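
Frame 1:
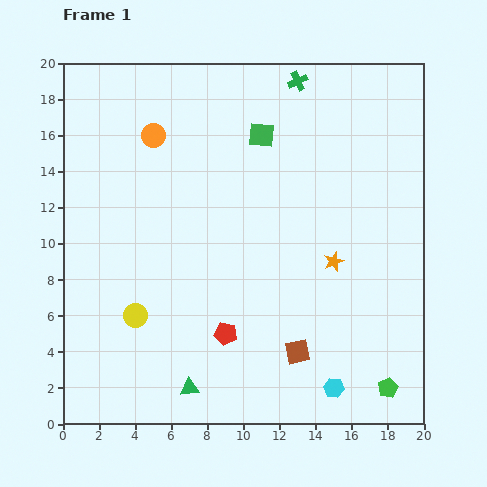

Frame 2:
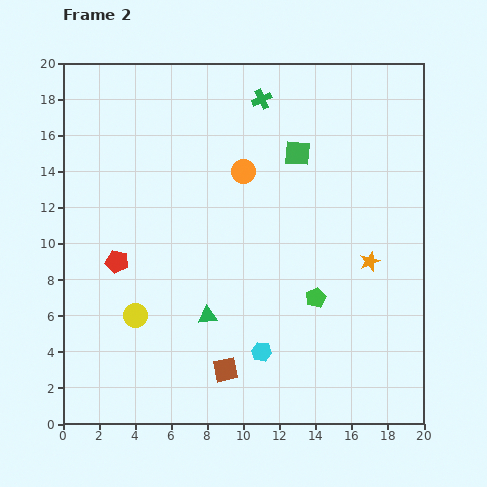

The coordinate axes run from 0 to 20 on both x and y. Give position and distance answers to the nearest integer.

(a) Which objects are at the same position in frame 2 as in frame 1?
the yellow circle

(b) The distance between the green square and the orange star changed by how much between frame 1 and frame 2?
-1

Distance in frame 1: 8. Distance in frame 2: 7.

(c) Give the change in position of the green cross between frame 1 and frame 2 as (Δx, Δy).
(-2, -1)

The green cross was at (13, 19) in frame 1 and (11, 18) in frame 2.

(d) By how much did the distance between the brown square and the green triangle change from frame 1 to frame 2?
-3

Distance in frame 1: 6. Distance in frame 2: 3.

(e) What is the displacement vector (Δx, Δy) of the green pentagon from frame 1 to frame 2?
(-4, 5)

The green pentagon was at (18, 2) in frame 1 and (14, 7) in frame 2.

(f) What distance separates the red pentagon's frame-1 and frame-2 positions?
7

The red pentagon moved from (9, 5) to (3, 9), a distance of √(6² + 4²) ≈ 7.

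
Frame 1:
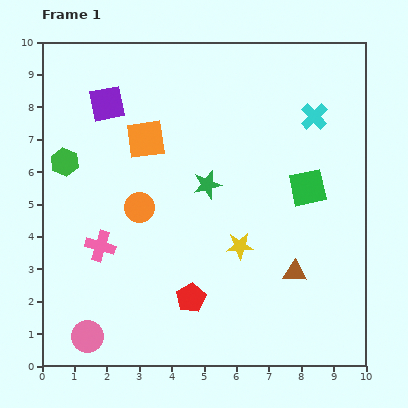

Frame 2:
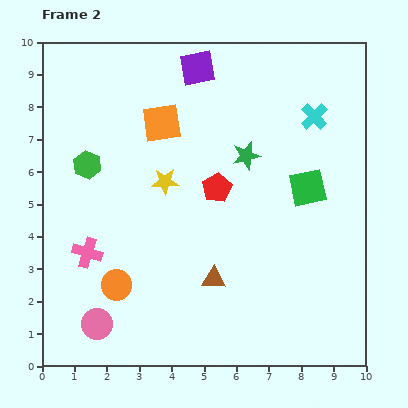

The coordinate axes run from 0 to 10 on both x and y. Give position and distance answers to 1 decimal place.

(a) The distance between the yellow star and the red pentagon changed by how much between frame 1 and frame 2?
-0.6

Distance in frame 1: 2.2. Distance in frame 2: 1.6.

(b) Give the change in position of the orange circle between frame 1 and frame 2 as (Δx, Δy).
(-0.7, -2.4)

The orange circle was at (3.0, 4.9) in frame 1 and (2.3, 2.5) in frame 2.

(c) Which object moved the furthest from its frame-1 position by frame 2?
the red pentagon

(moved 3.5; next 3.0)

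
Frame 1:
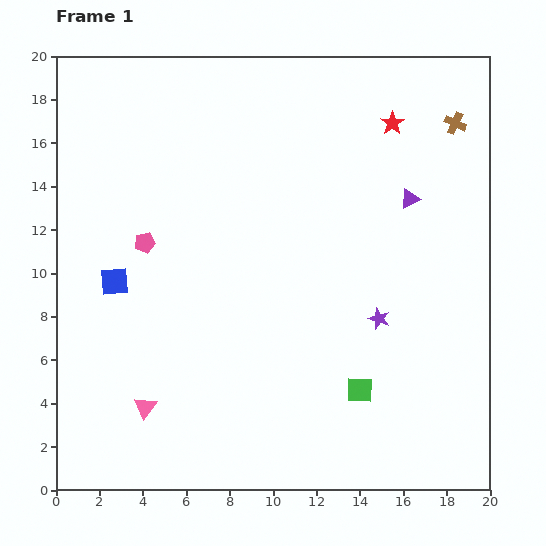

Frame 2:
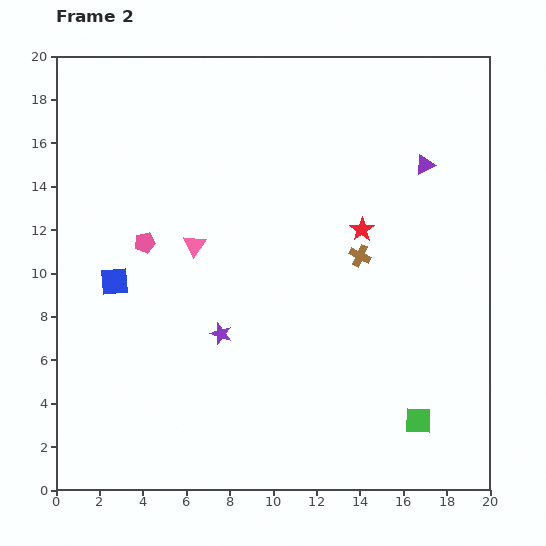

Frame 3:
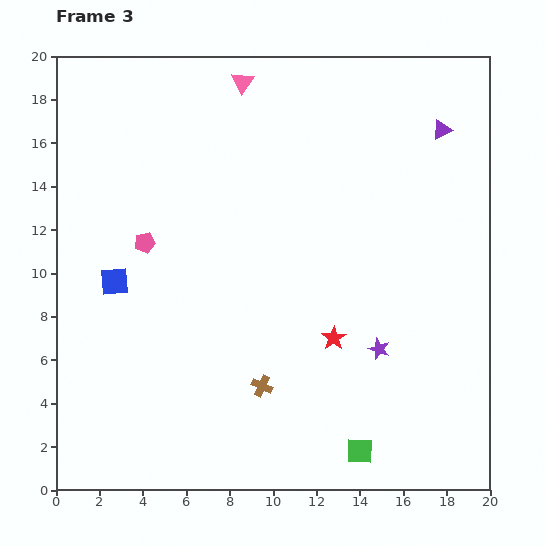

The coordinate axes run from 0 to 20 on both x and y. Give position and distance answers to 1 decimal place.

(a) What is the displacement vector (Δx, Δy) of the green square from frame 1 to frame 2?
(2.7, -1.4)

The green square was at (14.0, 4.6) in frame 1 and (16.7, 3.2) in frame 2.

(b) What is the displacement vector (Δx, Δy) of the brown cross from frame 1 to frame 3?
(-8.9, -12.1)

The brown cross was at (18.4, 16.9) in frame 1 and (9.5, 4.8) in frame 3.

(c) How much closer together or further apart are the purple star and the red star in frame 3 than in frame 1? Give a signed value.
-6.8

Distance in frame 1: 9.0. Distance in frame 3: 2.2.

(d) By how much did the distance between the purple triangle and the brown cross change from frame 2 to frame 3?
+9.2

Distance in frame 2: 5.2. Distance in frame 3: 14.4.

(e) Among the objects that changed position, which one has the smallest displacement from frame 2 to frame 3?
the purple triangle

(moved 1.8)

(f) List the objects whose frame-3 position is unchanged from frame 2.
the blue square, the pink pentagon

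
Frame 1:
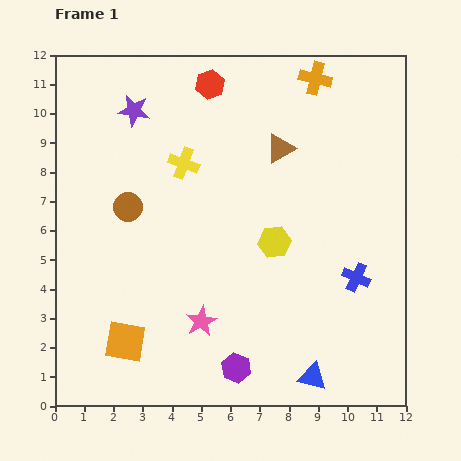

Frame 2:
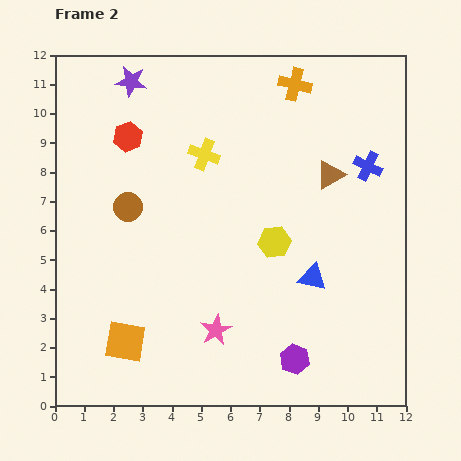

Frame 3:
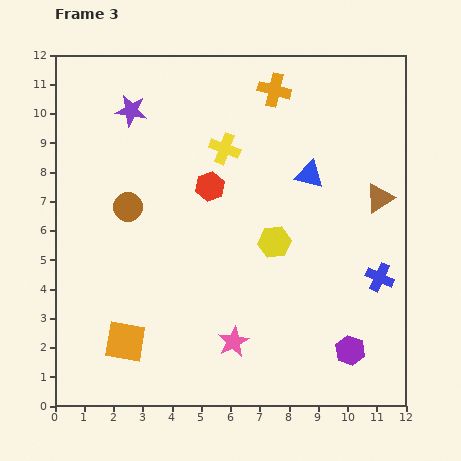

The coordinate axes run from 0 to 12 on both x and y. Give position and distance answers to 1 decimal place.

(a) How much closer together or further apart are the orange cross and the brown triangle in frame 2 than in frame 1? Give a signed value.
+0.6

Distance in frame 1: 2.7. Distance in frame 2: 3.3.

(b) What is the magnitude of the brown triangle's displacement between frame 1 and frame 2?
1.9

The brown triangle moved from (7.7, 8.8) to (9.4, 7.9), a distance of √(1.7² + 0.9²) ≈ 1.9.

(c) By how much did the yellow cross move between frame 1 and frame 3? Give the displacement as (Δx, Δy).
(1.4, 0.5)

The yellow cross was at (4.4, 8.3) in frame 1 and (5.8, 8.8) in frame 3.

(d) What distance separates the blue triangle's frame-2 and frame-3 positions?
3.5

The blue triangle moved from (8.8, 4.4) to (8.7, 7.9), a distance of √(0.1² + 3.5²) ≈ 3.5.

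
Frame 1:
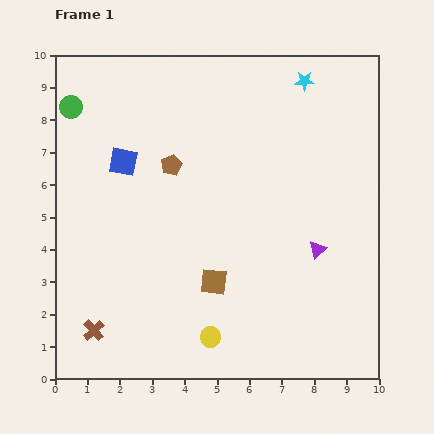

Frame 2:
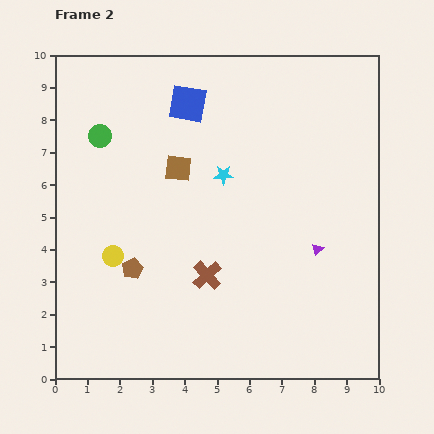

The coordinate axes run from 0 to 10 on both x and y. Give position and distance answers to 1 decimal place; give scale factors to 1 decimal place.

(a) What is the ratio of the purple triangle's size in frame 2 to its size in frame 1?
0.7×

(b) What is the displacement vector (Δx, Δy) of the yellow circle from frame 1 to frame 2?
(-3.0, 2.5)

The yellow circle was at (4.8, 1.3) in frame 1 and (1.8, 3.8) in frame 2.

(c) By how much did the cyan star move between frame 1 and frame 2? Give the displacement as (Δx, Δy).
(-2.5, -2.9)

The cyan star was at (7.7, 9.2) in frame 1 and (5.2, 6.3) in frame 2.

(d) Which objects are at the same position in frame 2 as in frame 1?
the purple triangle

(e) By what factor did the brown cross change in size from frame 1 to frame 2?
1.4×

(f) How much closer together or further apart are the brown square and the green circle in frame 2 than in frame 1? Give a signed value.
-4.4

Distance in frame 1: 7.0. Distance in frame 2: 2.6.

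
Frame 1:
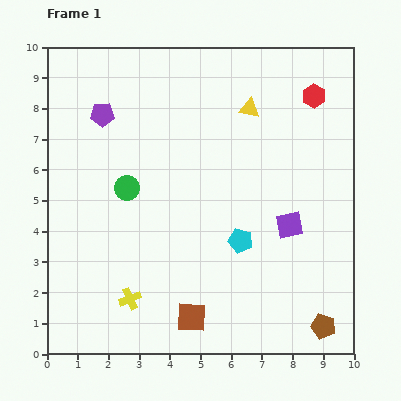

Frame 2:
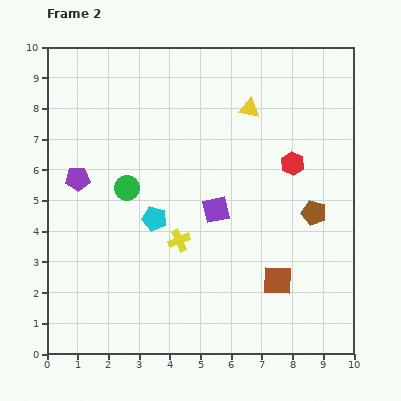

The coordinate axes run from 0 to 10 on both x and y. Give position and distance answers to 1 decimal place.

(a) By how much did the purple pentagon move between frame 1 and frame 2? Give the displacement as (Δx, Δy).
(-0.8, -2.1)

The purple pentagon was at (1.8, 7.8) in frame 1 and (1.0, 5.7) in frame 2.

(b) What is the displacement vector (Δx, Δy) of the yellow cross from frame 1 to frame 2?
(1.6, 1.9)

The yellow cross was at (2.7, 1.8) in frame 1 and (4.3, 3.7) in frame 2.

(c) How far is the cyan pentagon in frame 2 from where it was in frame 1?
2.9

The cyan pentagon moved from (6.3, 3.7) to (3.5, 4.4), a distance of √(2.8² + 0.7²) ≈ 2.9.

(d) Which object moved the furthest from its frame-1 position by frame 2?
the brown pentagon

(moved 3.7; next 3.0)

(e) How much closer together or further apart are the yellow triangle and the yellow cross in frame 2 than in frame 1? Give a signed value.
-2.4

Distance in frame 1: 7.3. Distance in frame 2: 4.9.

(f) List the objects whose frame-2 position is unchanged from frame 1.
the green circle, the yellow triangle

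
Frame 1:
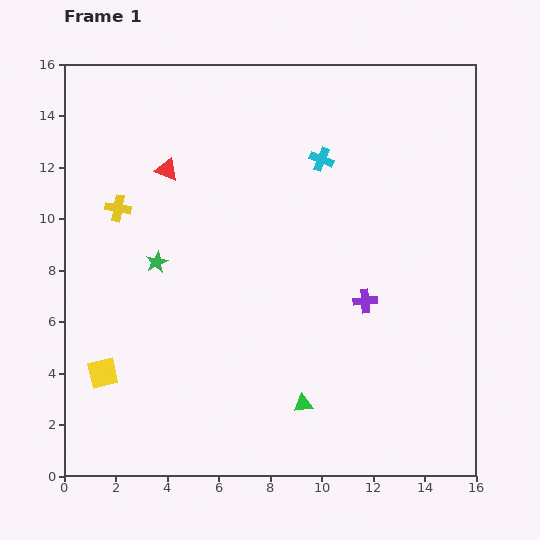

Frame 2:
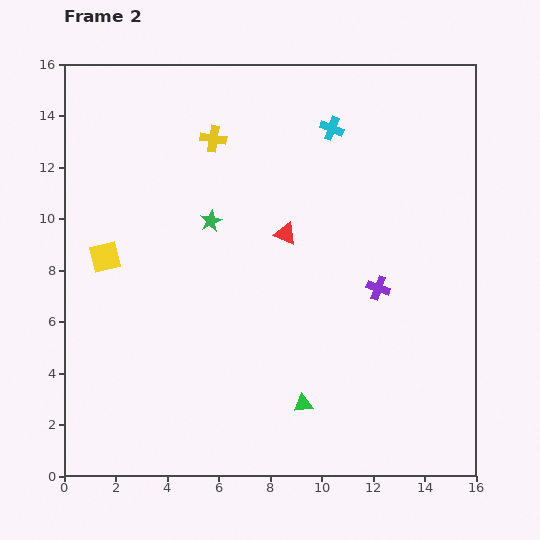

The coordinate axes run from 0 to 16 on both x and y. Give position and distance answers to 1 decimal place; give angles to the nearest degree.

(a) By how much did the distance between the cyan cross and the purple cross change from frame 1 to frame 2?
+0.7

Distance in frame 1: 5.8. Distance in frame 2: 6.5.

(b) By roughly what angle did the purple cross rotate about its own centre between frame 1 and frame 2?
25° clockwise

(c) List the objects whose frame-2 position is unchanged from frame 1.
the green triangle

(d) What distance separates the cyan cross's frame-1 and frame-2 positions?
1.3

The cyan cross moved from (10.0, 12.3) to (10.4, 13.5), a distance of √(0.4² + 1.2²) ≈ 1.3.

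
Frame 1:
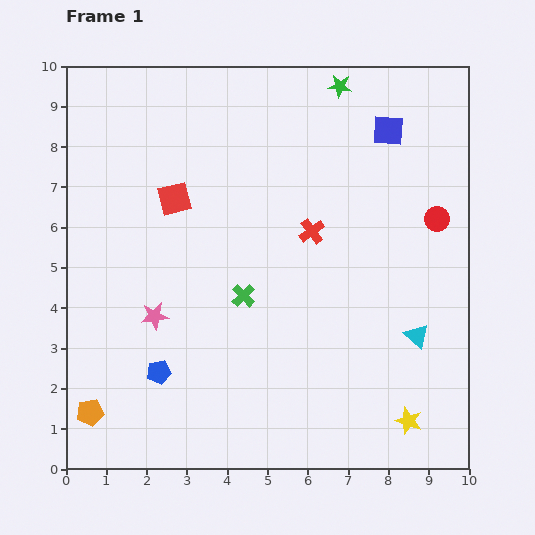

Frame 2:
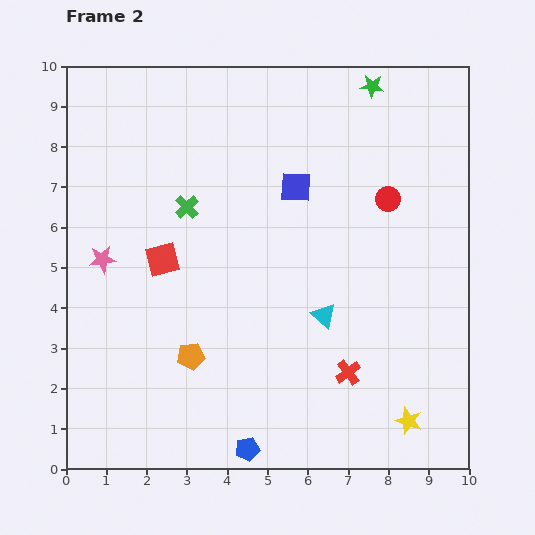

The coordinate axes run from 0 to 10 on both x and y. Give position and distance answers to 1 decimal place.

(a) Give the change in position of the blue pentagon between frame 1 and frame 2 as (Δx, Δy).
(2.2, -1.9)

The blue pentagon was at (2.3, 2.4) in frame 1 and (4.5, 0.5) in frame 2.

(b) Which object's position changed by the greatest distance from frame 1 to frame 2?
the red cross

(moved 3.6; next 2.9)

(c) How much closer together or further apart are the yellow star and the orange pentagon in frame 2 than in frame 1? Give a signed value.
-2.3

Distance in frame 1: 7.9. Distance in frame 2: 5.6.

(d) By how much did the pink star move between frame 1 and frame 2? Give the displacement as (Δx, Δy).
(-1.3, 1.4)

The pink star was at (2.2, 3.8) in frame 1 and (0.9, 5.2) in frame 2.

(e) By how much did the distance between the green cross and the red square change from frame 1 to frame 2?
-1.5

Distance in frame 1: 2.9. Distance in frame 2: 1.4.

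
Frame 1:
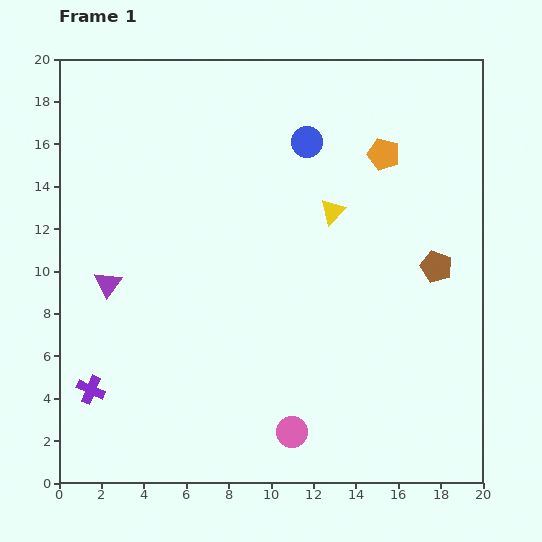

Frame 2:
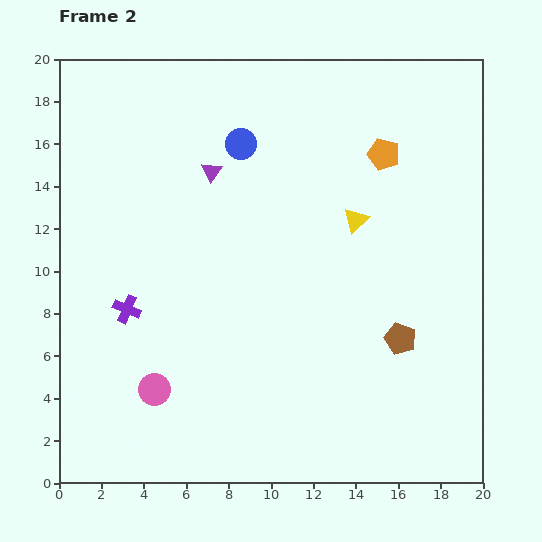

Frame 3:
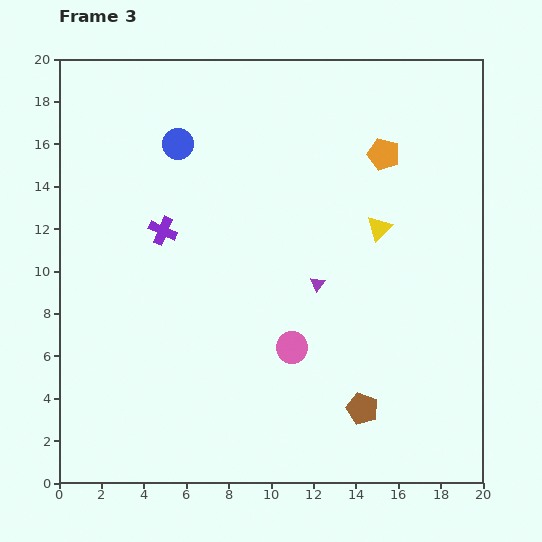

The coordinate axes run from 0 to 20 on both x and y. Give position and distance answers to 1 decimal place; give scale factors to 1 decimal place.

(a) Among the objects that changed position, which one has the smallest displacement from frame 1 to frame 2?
the yellow triangle

(moved 1.2)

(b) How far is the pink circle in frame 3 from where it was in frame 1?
4.0

The pink circle moved from (11.0, 2.4) to (11.0, 6.4), a distance of √(0.0² + 4.0²) ≈ 4.0.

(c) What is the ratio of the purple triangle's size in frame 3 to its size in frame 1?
0.6×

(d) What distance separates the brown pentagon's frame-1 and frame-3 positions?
7.6

The brown pentagon moved from (17.8, 10.2) to (14.3, 3.5), a distance of √(3.5² + 6.7²) ≈ 7.6.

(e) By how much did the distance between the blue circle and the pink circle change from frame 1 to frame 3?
-2.7

Distance in frame 1: 13.7. Distance in frame 3: 11.0.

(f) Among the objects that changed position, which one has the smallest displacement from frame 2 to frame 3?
the yellow triangle

(moved 1.2)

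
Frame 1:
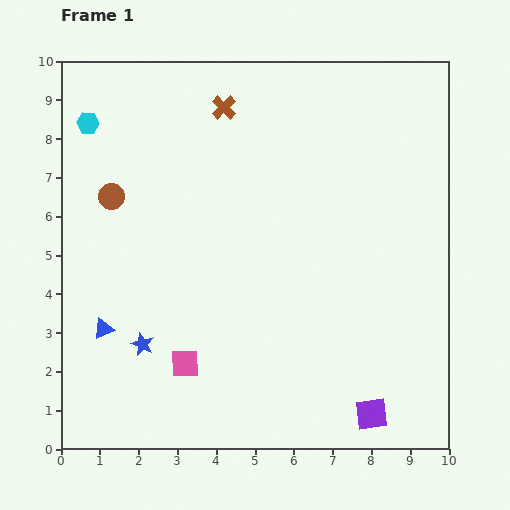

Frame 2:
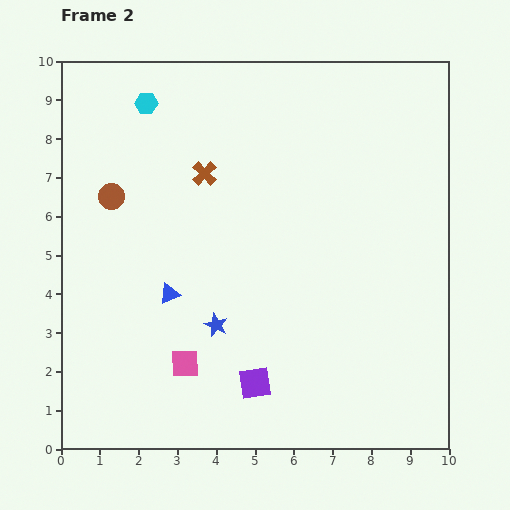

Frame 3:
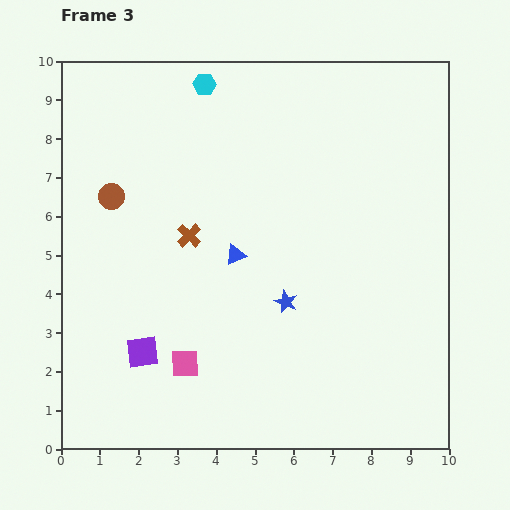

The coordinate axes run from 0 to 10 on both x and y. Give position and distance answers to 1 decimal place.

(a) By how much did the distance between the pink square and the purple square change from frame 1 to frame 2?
-3.1

Distance in frame 1: 5.0. Distance in frame 2: 1.9.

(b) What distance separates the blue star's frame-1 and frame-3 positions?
3.9

The blue star moved from (2.1, 2.7) to (5.8, 3.8), a distance of √(3.7² + 1.1²) ≈ 3.9.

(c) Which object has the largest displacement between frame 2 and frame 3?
the purple square

(moved 3.0; next 2.0)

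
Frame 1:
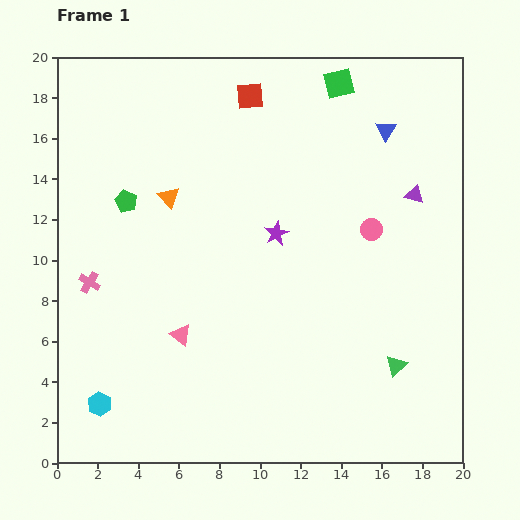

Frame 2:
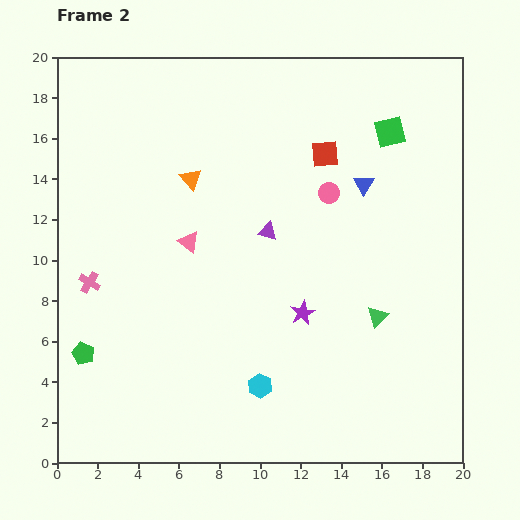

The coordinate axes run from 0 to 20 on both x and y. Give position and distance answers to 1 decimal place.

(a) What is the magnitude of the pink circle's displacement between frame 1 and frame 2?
2.8

The pink circle moved from (15.5, 11.5) to (13.4, 13.3), a distance of √(2.1² + 1.8²) ≈ 2.8.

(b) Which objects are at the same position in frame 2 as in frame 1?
the pink cross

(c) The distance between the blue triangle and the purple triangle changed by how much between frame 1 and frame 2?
+1.7

Distance in frame 1: 3.5. Distance in frame 2: 5.2.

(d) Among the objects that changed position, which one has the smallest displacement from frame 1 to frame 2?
the orange triangle

(moved 1.4)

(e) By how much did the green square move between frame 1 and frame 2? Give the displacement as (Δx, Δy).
(2.5, -2.4)

The green square was at (13.9, 18.7) in frame 1 and (16.4, 16.3) in frame 2.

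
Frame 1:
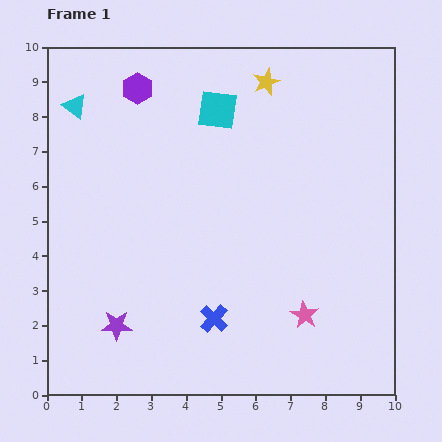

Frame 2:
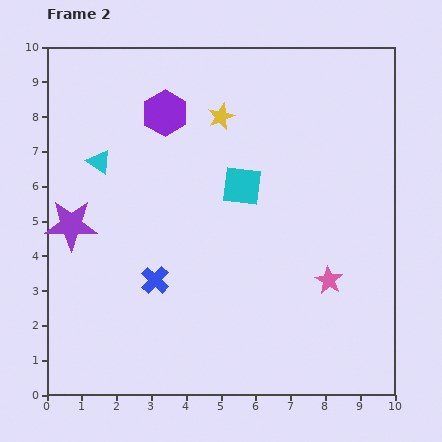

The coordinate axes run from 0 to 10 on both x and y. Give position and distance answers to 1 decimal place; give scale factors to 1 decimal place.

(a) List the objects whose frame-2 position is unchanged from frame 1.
none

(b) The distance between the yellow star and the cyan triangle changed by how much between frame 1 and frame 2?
-1.8

Distance in frame 1: 5.5. Distance in frame 2: 3.7.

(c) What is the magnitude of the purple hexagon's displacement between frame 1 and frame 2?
1.1

The purple hexagon moved from (2.6, 8.8) to (3.4, 8.1), a distance of √(0.8² + 0.7²) ≈ 1.1.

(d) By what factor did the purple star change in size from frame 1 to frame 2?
1.7×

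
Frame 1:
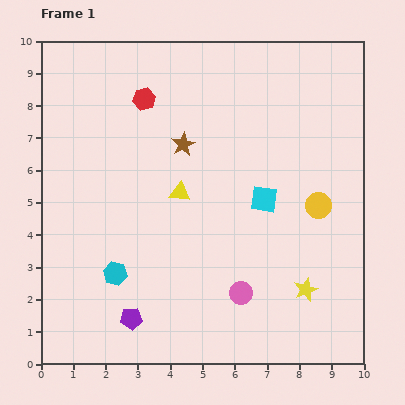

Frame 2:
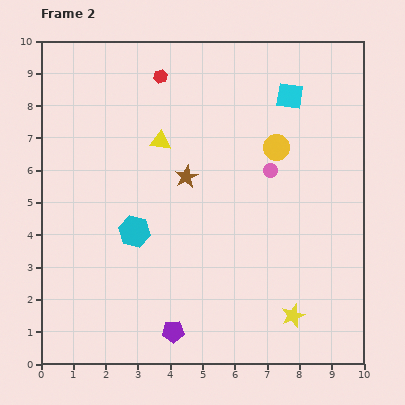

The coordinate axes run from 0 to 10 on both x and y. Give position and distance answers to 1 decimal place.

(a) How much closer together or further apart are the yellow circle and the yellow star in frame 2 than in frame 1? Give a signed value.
+2.6

Distance in frame 1: 2.6. Distance in frame 2: 5.2.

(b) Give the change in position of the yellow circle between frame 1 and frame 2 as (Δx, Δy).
(-1.3, 1.8)

The yellow circle was at (8.6, 4.9) in frame 1 and (7.3, 6.7) in frame 2.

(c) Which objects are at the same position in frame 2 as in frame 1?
none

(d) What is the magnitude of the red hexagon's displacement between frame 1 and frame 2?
0.9

The red hexagon moved from (3.2, 8.2) to (3.7, 8.9), a distance of √(0.5² + 0.7²) ≈ 0.9.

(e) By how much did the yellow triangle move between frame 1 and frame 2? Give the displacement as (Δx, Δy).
(-0.6, 1.6)

The yellow triangle was at (4.3, 5.3) in frame 1 and (3.7, 6.9) in frame 2.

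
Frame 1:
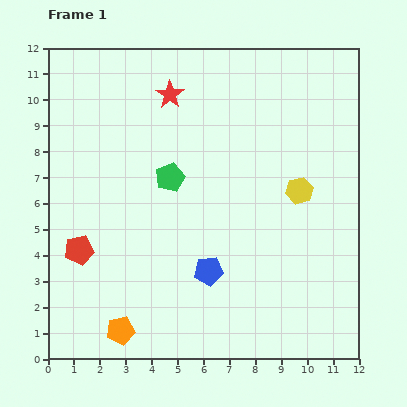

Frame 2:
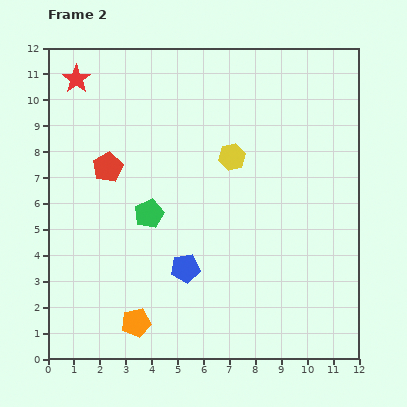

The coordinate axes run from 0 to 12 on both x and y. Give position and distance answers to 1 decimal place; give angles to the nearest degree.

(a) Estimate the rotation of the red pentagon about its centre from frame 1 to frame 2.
18° counter-clockwise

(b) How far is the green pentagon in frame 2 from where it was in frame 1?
1.6

The green pentagon moved from (4.7, 7.0) to (3.9, 5.6), a distance of √(0.8² + 1.4²) ≈ 1.6.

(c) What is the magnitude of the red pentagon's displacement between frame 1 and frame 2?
3.4

The red pentagon moved from (1.2, 4.2) to (2.3, 7.4), a distance of √(1.1² + 3.2²) ≈ 3.4.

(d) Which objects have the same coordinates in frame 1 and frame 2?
none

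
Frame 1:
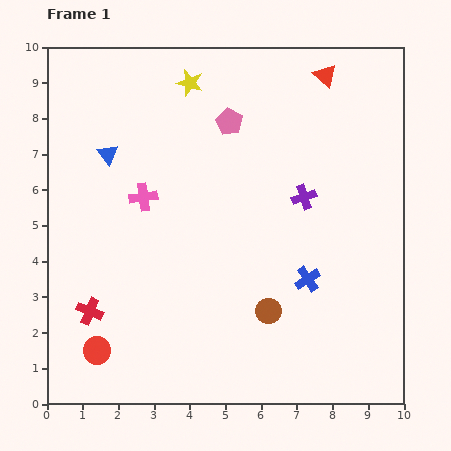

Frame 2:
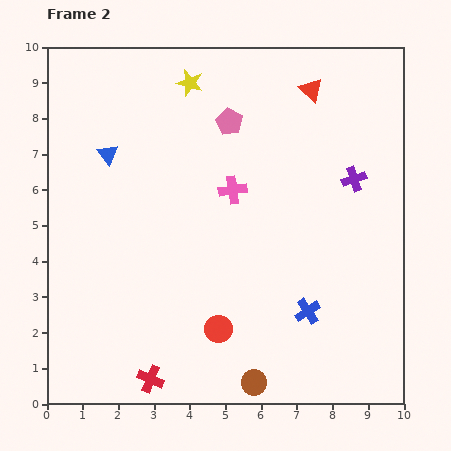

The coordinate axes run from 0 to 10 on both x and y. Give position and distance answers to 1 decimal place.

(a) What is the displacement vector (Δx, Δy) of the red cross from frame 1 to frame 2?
(1.7, -1.9)

The red cross was at (1.2, 2.6) in frame 1 and (2.9, 0.7) in frame 2.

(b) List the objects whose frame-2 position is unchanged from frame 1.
the blue triangle, the yellow star, the pink pentagon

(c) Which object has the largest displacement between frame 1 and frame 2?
the red circle

(moved 3.5; next 2.5)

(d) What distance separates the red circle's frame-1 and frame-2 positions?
3.5

The red circle moved from (1.4, 1.5) to (4.8, 2.1), a distance of √(3.4² + 0.6²) ≈ 3.5.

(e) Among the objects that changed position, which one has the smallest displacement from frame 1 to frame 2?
the red triangle

(moved 0.6)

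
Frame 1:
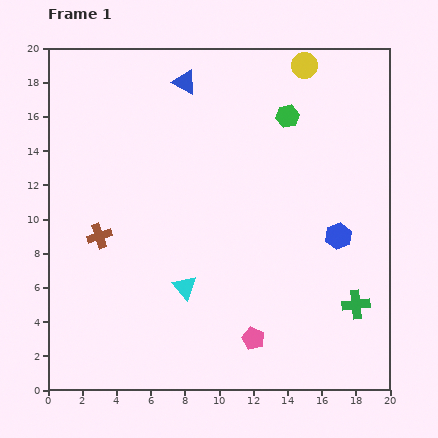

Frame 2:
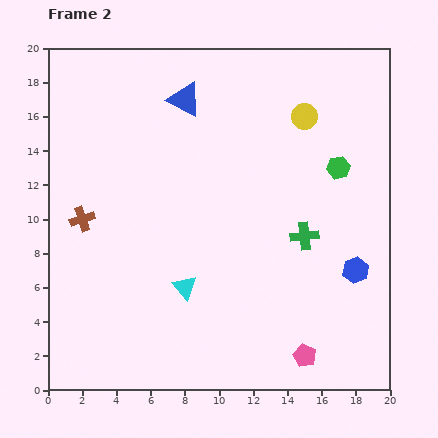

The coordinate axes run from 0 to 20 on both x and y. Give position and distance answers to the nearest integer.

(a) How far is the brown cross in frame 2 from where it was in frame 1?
1

The brown cross moved from (3, 9) to (2, 10), a distance of √(1² + 1²) ≈ 1.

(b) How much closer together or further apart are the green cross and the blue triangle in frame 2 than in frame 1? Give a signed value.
-5

Distance in frame 1: 16. Distance in frame 2: 11.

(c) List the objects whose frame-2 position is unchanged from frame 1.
the cyan triangle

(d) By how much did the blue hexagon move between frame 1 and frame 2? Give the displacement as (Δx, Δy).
(1, -2)

The blue hexagon was at (17, 9) in frame 1 and (18, 7) in frame 2.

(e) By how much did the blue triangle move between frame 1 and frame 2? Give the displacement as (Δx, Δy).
(0, -1)

The blue triangle was at (8, 18) in frame 1 and (8, 17) in frame 2.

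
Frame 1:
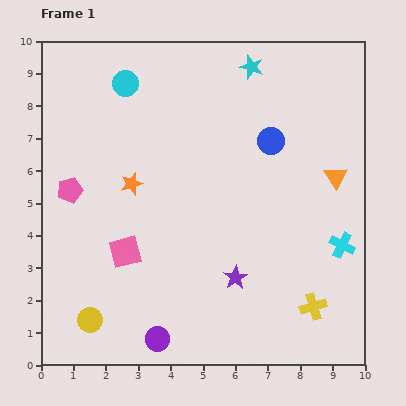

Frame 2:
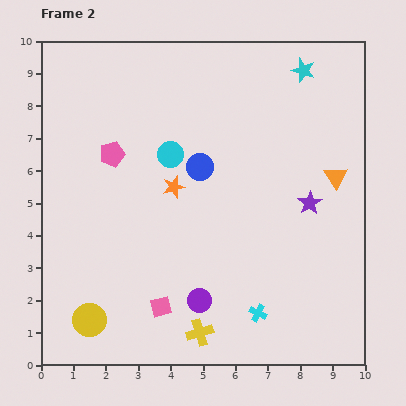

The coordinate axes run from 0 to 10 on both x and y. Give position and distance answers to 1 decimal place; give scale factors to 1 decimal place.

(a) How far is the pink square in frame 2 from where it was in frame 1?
2.0

The pink square moved from (2.6, 3.5) to (3.7, 1.8), a distance of √(1.1² + 1.7²) ≈ 2.0.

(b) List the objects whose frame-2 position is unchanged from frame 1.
the yellow circle, the orange triangle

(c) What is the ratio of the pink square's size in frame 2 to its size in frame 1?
0.7×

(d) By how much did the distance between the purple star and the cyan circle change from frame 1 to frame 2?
-2.3

Distance in frame 1: 6.9. Distance in frame 2: 4.6.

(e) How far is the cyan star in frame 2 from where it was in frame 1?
1.6

The cyan star moved from (6.5, 9.2) to (8.1, 9.1), a distance of √(1.6² + 0.1²) ≈ 1.6.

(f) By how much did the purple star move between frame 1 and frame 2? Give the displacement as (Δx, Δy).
(2.3, 2.3)

The purple star was at (6.0, 2.7) in frame 1 and (8.3, 5.0) in frame 2.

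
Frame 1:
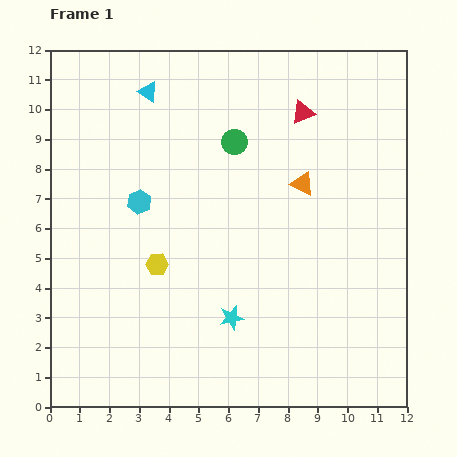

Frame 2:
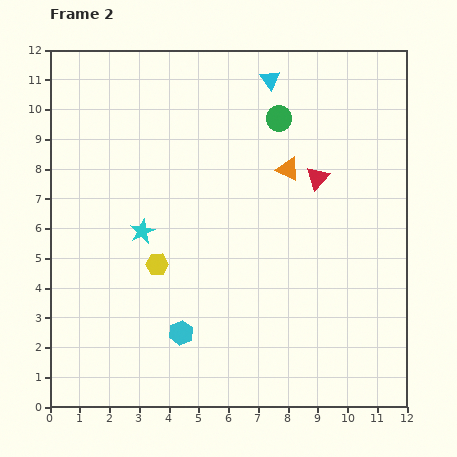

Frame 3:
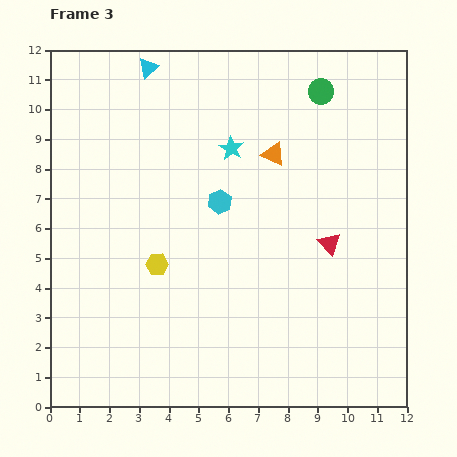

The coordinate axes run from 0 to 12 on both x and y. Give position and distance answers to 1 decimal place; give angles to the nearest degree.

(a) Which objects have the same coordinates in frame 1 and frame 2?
the yellow hexagon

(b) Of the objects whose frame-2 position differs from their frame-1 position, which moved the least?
the orange triangle

(moved 0.7)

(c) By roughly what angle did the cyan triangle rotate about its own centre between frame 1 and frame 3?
47° clockwise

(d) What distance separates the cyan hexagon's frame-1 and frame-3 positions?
2.7

The cyan hexagon moved from (3.0, 6.9) to (5.7, 6.9), a distance of √(2.7² + 0.0²) ≈ 2.7.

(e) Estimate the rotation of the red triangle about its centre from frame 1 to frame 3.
51° counter-clockwise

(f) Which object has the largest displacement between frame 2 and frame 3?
the cyan hexagon

(moved 4.6; next 4.1)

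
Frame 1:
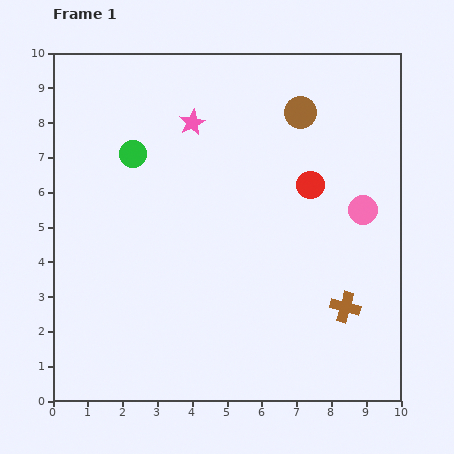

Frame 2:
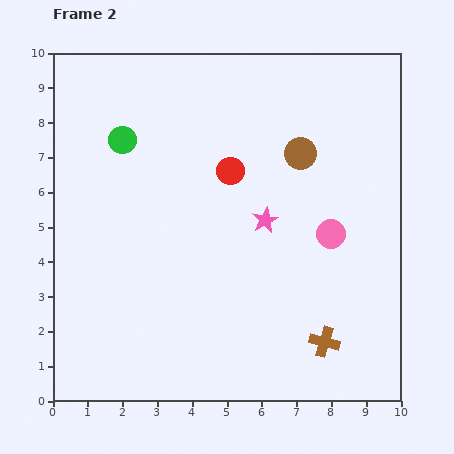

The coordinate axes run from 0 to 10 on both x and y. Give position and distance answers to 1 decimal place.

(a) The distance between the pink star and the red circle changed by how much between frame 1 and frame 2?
-2.1

Distance in frame 1: 3.8. Distance in frame 2: 1.7.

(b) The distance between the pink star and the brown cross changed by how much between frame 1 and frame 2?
-3.0

Distance in frame 1: 6.9. Distance in frame 2: 3.9.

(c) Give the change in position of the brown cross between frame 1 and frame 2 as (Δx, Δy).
(-0.6, -1.0)

The brown cross was at (8.4, 2.7) in frame 1 and (7.8, 1.7) in frame 2.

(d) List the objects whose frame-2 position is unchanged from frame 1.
none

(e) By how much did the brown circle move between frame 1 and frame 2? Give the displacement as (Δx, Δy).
(0.0, -1.2)

The brown circle was at (7.1, 8.3) in frame 1 and (7.1, 7.1) in frame 2.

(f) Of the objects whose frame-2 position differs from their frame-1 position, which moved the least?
the green circle

(moved 0.5)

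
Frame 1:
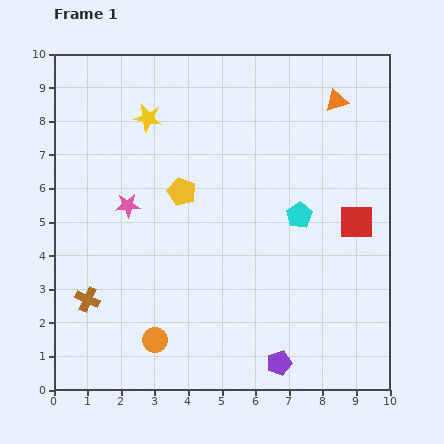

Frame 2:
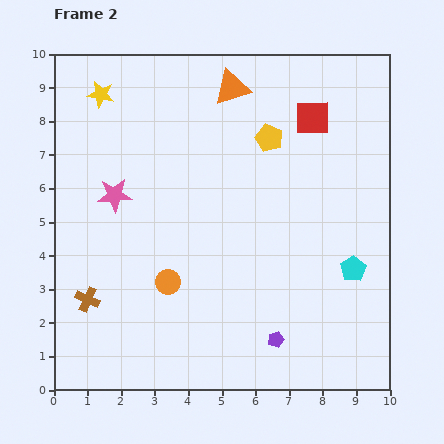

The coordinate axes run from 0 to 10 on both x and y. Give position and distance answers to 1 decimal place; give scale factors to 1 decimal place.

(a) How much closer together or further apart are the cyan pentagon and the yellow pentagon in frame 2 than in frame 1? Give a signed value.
+1.0

Distance in frame 1: 3.6. Distance in frame 2: 4.6.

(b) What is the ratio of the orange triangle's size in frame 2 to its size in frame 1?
1.6×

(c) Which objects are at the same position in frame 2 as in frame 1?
the brown cross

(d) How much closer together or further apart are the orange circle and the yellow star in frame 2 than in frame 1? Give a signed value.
-0.7

Distance in frame 1: 6.6. Distance in frame 2: 5.9.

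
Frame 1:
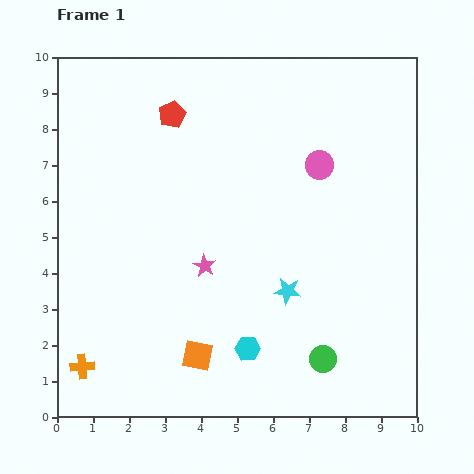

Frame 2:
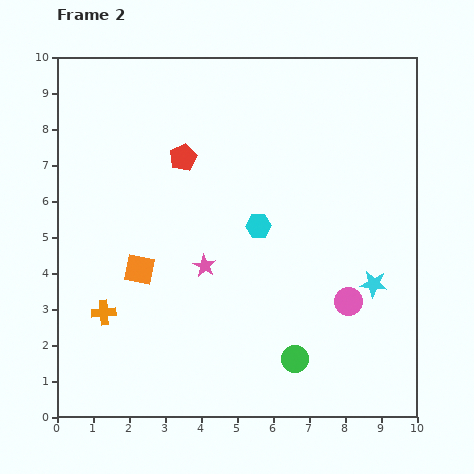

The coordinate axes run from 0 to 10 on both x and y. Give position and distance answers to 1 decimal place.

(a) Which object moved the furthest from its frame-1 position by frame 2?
the pink circle

(moved 3.9; next 3.4)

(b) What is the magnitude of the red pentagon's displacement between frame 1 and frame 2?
1.2

The red pentagon moved from (3.2, 8.4) to (3.5, 7.2), a distance of √(0.3² + 1.2²) ≈ 1.2.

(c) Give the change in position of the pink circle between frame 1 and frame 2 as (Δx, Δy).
(0.8, -3.8)

The pink circle was at (7.3, 7.0) in frame 1 and (8.1, 3.2) in frame 2.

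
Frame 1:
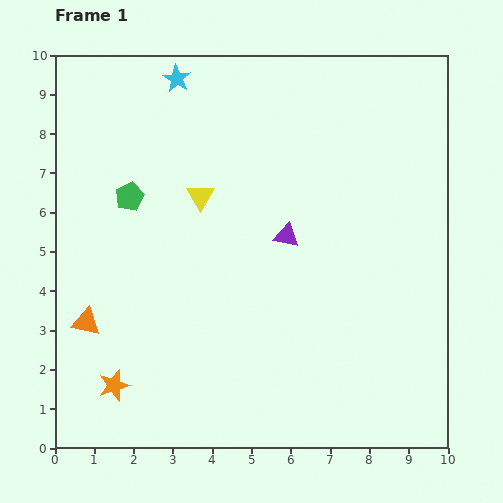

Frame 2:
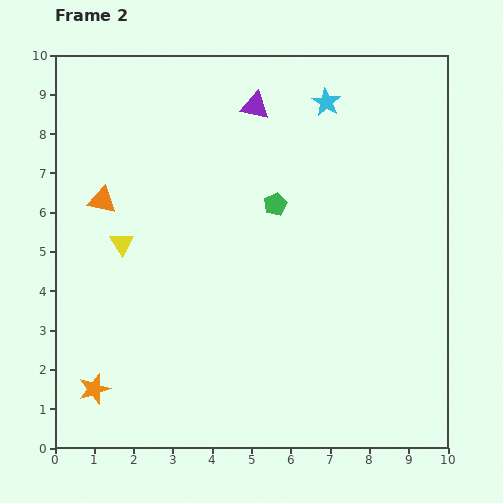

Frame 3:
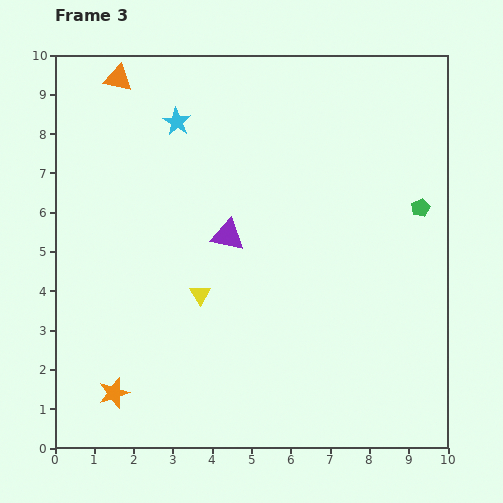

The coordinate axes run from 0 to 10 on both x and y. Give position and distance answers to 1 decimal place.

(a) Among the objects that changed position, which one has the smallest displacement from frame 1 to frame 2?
the orange star

(moved 0.5)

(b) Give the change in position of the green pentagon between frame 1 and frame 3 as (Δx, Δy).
(7.4, -0.3)

The green pentagon was at (1.9, 6.4) in frame 1 and (9.3, 6.1) in frame 3.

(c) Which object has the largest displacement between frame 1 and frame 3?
the green pentagon

(moved 7.4; next 6.3)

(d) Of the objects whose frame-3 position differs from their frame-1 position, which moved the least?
the orange star

(moved 0.2)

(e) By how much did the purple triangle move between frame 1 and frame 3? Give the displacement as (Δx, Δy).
(-1.5, 0.0)

The purple triangle was at (5.9, 5.4) in frame 1 and (4.4, 5.4) in frame 3.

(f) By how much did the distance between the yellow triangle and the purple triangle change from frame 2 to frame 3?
-3.2

Distance in frame 2: 4.9. Distance in frame 3: 1.7.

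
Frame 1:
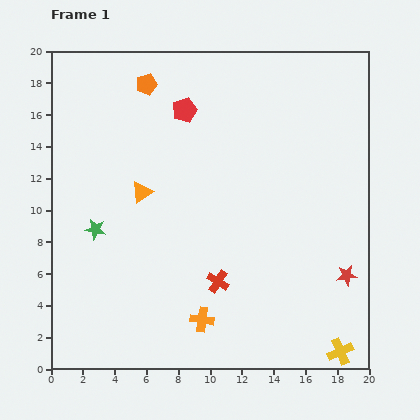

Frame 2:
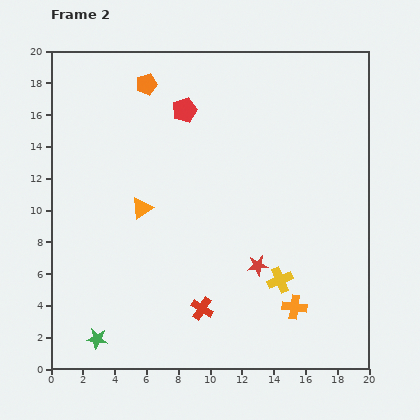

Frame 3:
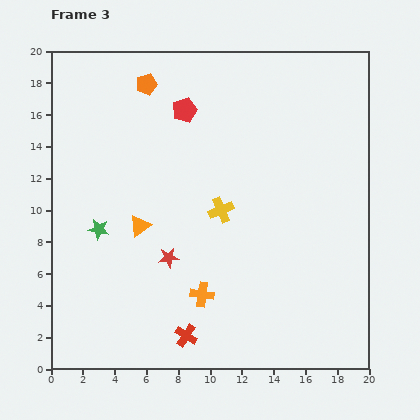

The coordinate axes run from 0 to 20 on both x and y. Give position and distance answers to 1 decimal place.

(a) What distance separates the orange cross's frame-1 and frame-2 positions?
5.9

The orange cross moved from (9.5, 3.1) to (15.3, 3.9), a distance of √(5.8² + 0.8²) ≈ 5.9.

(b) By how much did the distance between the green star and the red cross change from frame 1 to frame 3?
+0.3

Distance in frame 1: 8.4. Distance in frame 3: 8.7.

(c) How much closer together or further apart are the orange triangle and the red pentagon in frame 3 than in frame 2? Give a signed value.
+1.0

Distance in frame 2: 6.8. Distance in frame 3: 7.8.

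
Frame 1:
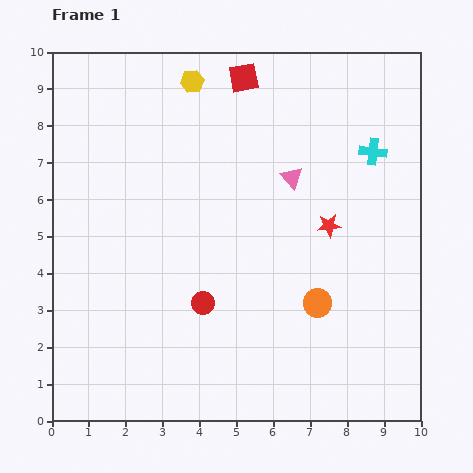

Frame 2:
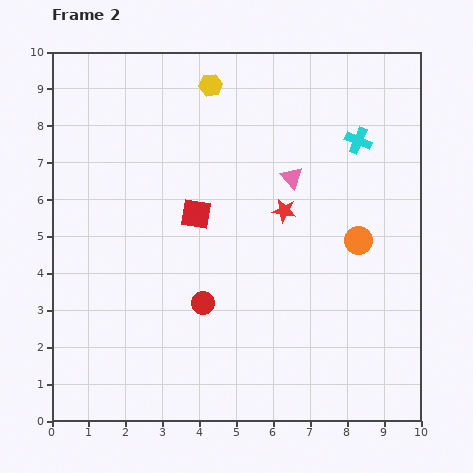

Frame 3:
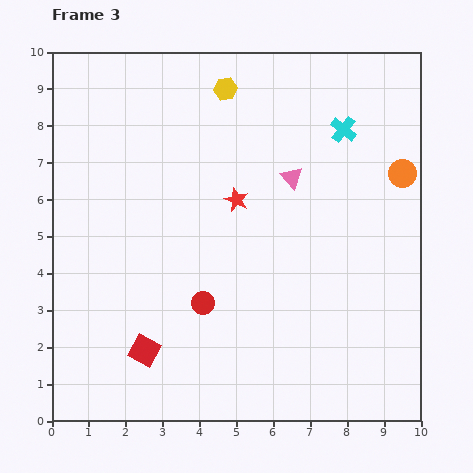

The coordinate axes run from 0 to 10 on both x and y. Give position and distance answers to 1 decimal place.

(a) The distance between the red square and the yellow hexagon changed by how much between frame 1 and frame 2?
+2.1

Distance in frame 1: 1.4. Distance in frame 2: 3.5.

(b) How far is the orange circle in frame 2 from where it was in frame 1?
2.0

The orange circle moved from (7.2, 3.2) to (8.3, 4.9), a distance of √(1.1² + 1.7²) ≈ 2.0.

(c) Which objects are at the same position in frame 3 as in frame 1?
the pink triangle, the red circle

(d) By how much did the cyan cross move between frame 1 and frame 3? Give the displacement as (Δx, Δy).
(-0.8, 0.6)

The cyan cross was at (8.7, 7.3) in frame 1 and (7.9, 7.9) in frame 3.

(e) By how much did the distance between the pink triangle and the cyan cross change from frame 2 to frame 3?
-0.2

Distance in frame 2: 2.1. Distance in frame 3: 1.9.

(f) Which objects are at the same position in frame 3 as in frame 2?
the pink triangle, the red circle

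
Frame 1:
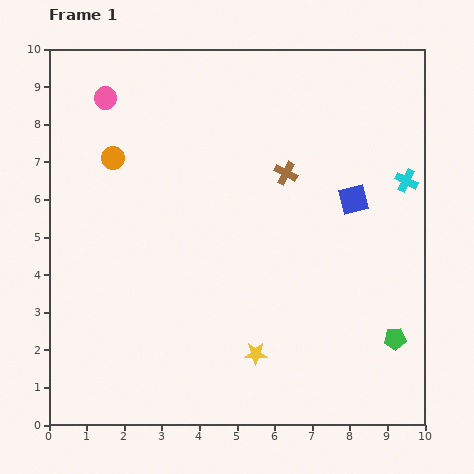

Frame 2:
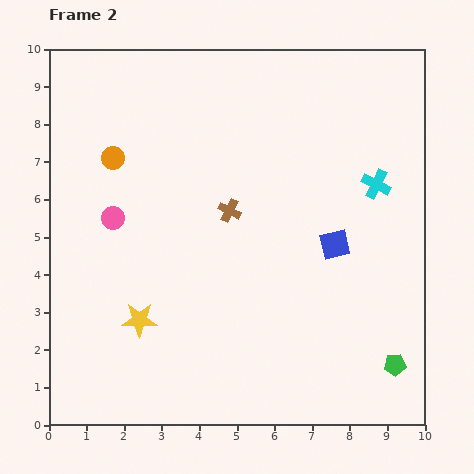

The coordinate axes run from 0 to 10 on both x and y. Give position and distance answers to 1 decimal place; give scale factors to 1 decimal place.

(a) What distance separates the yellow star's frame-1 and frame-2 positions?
3.2

The yellow star moved from (5.5, 1.9) to (2.4, 2.8), a distance of √(3.1² + 0.9²) ≈ 3.2.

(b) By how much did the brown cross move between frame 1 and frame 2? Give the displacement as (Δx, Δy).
(-1.5, -1.0)

The brown cross was at (6.3, 6.7) in frame 1 and (4.8, 5.7) in frame 2.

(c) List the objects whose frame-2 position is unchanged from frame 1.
the orange circle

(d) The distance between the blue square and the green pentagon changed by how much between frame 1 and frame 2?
-0.3

Distance in frame 1: 3.9. Distance in frame 2: 3.6.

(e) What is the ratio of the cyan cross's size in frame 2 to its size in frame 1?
1.3×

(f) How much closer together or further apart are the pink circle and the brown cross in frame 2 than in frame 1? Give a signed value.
-2.1

Distance in frame 1: 5.2. Distance in frame 2: 3.1.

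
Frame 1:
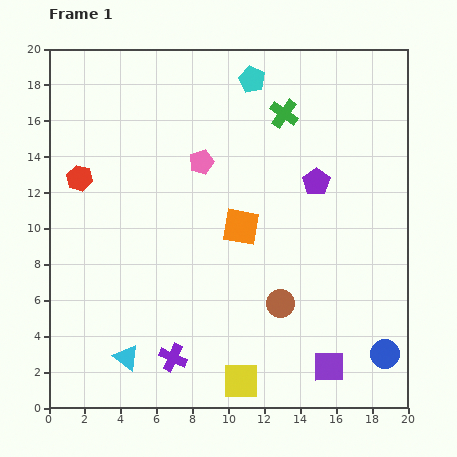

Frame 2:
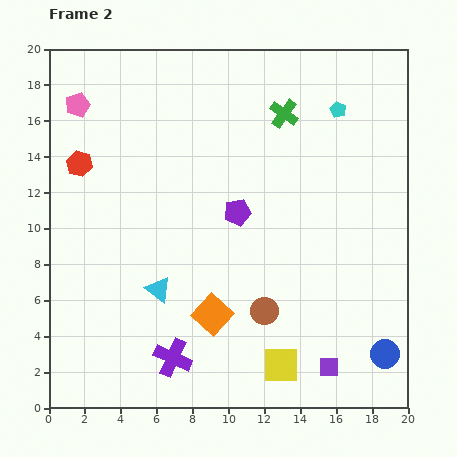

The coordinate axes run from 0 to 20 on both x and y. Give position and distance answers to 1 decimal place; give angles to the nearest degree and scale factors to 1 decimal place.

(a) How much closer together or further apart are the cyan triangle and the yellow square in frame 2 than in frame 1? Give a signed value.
+1.5

Distance in frame 1: 6.5. Distance in frame 2: 8.0.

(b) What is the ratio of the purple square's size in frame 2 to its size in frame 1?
0.6×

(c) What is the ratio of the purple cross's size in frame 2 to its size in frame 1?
1.4×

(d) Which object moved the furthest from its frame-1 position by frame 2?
the pink pentagon

(moved 7.6; next 5.2)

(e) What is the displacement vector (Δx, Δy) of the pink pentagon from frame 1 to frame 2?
(-6.9, 3.2)

The pink pentagon was at (8.5, 13.7) in frame 1 and (1.6, 16.9) in frame 2.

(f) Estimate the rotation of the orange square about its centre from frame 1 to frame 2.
32° clockwise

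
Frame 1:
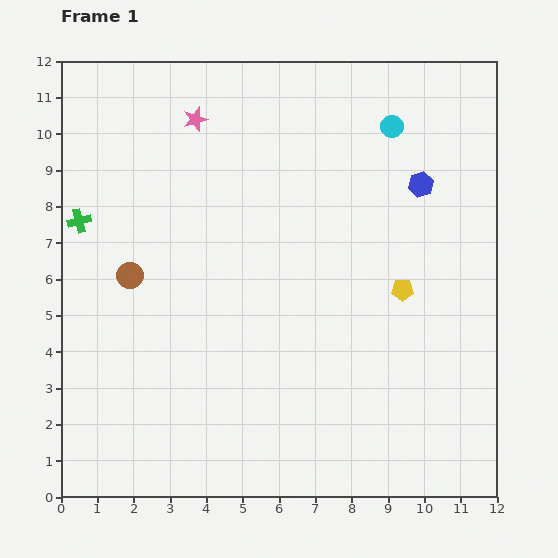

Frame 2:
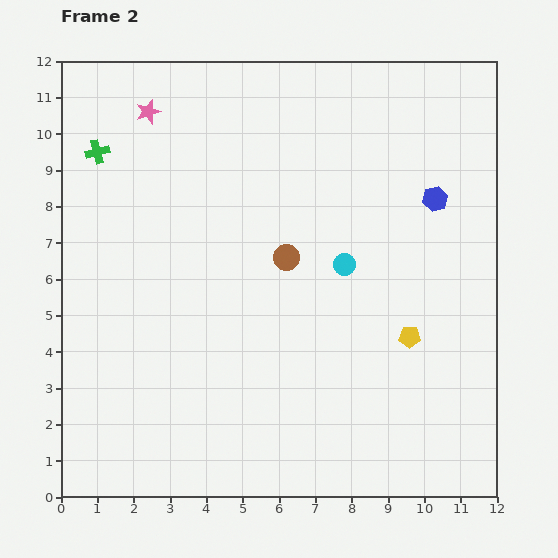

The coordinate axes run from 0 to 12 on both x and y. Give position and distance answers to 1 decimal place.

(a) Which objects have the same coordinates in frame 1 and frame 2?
none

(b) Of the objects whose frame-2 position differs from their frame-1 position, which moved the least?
the blue hexagon

(moved 0.6)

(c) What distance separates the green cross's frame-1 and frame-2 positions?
2.0

The green cross moved from (0.5, 7.6) to (1.0, 9.5), a distance of √(0.5² + 1.9²) ≈ 2.0.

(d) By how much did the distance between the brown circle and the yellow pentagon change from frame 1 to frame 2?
-3.5

Distance in frame 1: 7.5. Distance in frame 2: 4.0.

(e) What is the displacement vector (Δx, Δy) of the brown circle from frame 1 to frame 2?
(4.3, 0.5)

The brown circle was at (1.9, 6.1) in frame 1 and (6.2, 6.6) in frame 2.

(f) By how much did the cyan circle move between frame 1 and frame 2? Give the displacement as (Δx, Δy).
(-1.3, -3.8)

The cyan circle was at (9.1, 10.2) in frame 1 and (7.8, 6.4) in frame 2.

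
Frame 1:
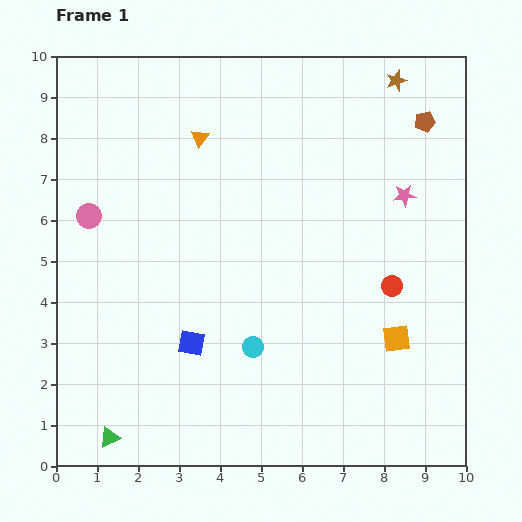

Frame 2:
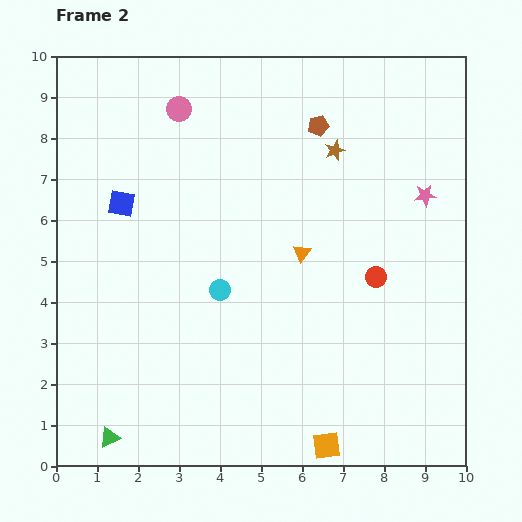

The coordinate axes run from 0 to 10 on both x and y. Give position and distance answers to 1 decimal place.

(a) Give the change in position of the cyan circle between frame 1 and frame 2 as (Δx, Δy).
(-0.8, 1.4)

The cyan circle was at (4.8, 2.9) in frame 1 and (4.0, 4.3) in frame 2.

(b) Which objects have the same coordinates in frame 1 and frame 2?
the green triangle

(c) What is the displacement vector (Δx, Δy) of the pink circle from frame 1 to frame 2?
(2.2, 2.6)

The pink circle was at (0.8, 6.1) in frame 1 and (3.0, 8.7) in frame 2.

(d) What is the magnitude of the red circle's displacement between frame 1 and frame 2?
0.4

The red circle moved from (8.2, 4.4) to (7.8, 4.6), a distance of √(0.4² + 0.2²) ≈ 0.4.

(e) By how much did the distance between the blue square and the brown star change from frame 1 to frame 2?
-2.7

Distance in frame 1: 8.1. Distance in frame 2: 5.4.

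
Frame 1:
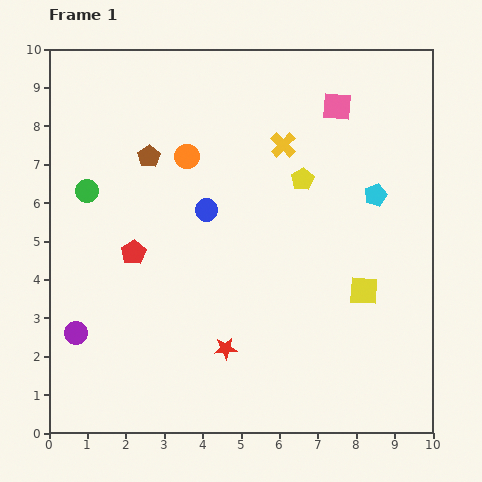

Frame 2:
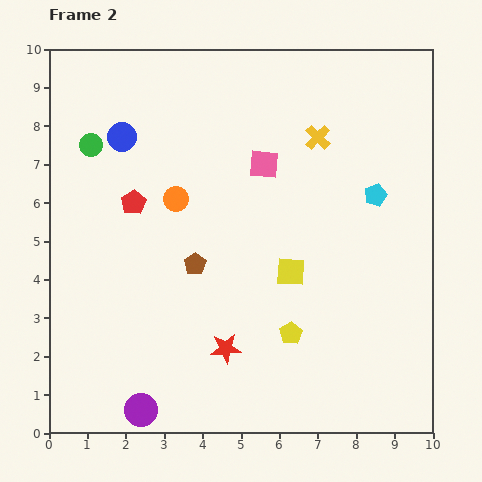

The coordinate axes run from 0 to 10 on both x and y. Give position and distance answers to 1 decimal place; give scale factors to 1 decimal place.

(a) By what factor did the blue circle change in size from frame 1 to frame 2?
1.3×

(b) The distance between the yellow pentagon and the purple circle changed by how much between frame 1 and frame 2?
-2.7

Distance in frame 1: 7.1. Distance in frame 2: 4.4.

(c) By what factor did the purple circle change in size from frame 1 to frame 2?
1.4×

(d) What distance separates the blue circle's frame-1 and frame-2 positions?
2.9

The blue circle moved from (4.1, 5.8) to (1.9, 7.7), a distance of √(2.2² + 1.9²) ≈ 2.9.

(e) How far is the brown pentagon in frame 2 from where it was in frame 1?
3.0

The brown pentagon moved from (2.6, 7.2) to (3.8, 4.4), a distance of √(1.2² + 2.8²) ≈ 3.0.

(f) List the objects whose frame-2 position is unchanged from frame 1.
the cyan pentagon, the red star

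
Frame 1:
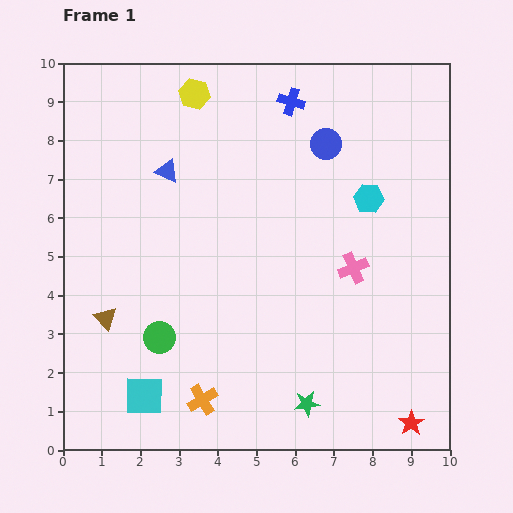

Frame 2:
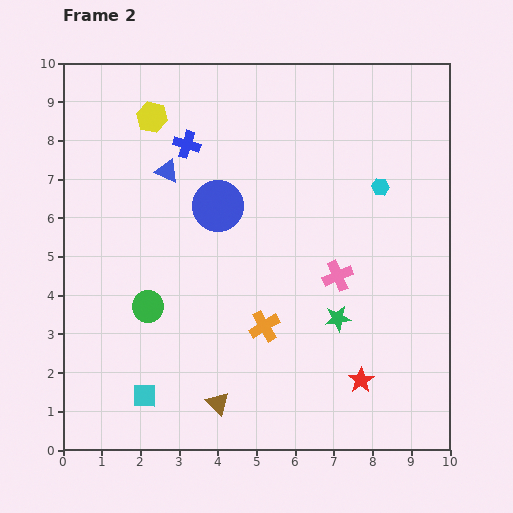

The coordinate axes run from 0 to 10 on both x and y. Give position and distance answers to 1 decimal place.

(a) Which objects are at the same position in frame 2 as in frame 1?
the cyan square, the blue triangle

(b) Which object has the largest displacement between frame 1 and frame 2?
the brown triangle

(moved 3.6; next 3.2)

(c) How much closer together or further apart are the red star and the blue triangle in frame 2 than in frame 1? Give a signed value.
-1.7

Distance in frame 1: 9.1. Distance in frame 2: 7.4.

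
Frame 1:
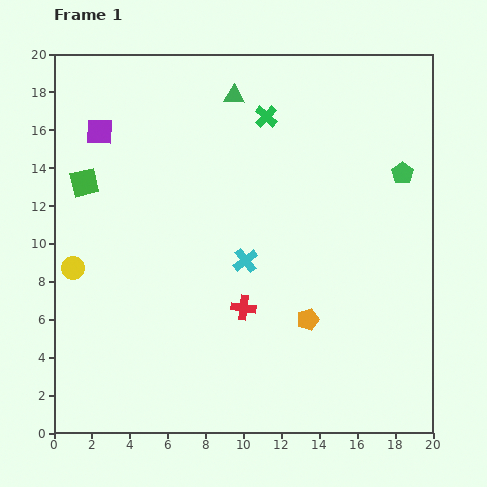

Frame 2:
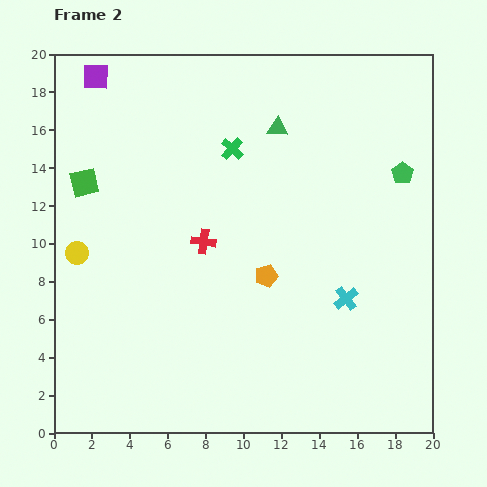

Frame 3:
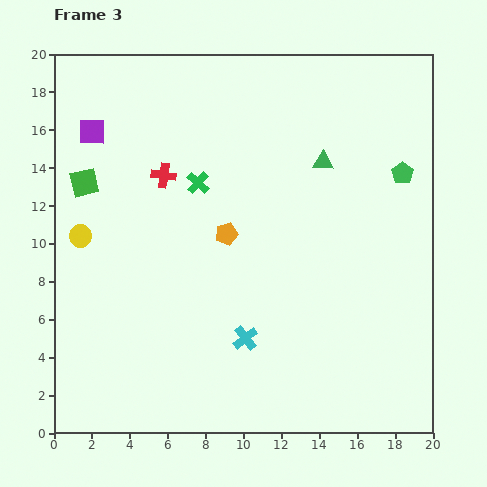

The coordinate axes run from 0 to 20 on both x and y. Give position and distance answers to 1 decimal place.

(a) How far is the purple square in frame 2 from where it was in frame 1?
2.9

The purple square moved from (2.4, 15.9) to (2.2, 18.8), a distance of √(0.2² + 2.9²) ≈ 2.9.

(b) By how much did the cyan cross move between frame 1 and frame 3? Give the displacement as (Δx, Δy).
(0.0, -4.1)

The cyan cross was at (10.1, 9.1) in frame 1 and (10.1, 5.0) in frame 3.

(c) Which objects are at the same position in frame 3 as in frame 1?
the green square, the green pentagon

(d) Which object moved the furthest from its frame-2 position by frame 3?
the cyan cross

(moved 5.7; next 4.1)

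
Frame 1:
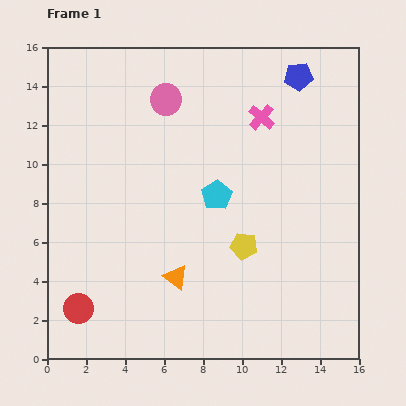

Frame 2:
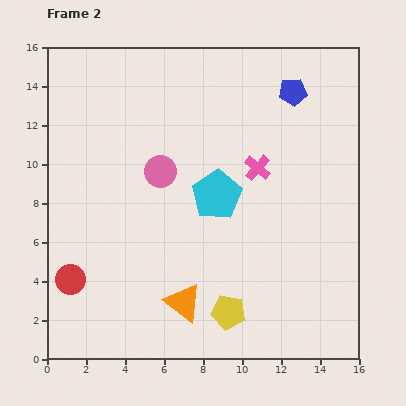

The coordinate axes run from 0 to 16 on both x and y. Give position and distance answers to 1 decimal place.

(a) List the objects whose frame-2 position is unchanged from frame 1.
the cyan pentagon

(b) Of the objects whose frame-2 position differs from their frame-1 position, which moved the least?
the blue pentagon

(moved 0.9)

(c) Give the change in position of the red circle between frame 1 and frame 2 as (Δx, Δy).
(-0.4, 1.5)

The red circle was at (1.6, 2.6) in frame 1 and (1.2, 4.1) in frame 2.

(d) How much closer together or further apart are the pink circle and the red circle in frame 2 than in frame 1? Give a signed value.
-4.4

Distance in frame 1: 11.6. Distance in frame 2: 7.2.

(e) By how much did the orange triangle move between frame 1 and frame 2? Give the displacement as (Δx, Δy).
(0.4, -1.3)

The orange triangle was at (6.6, 4.2) in frame 1 and (7.0, 2.9) in frame 2.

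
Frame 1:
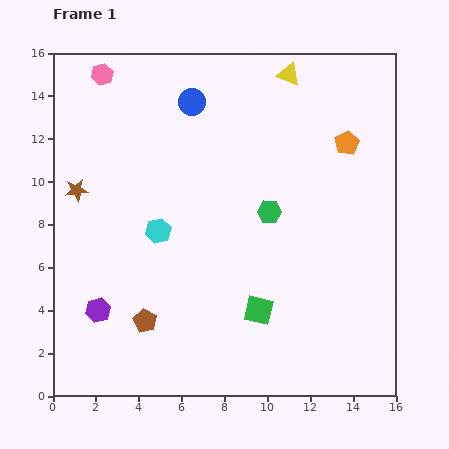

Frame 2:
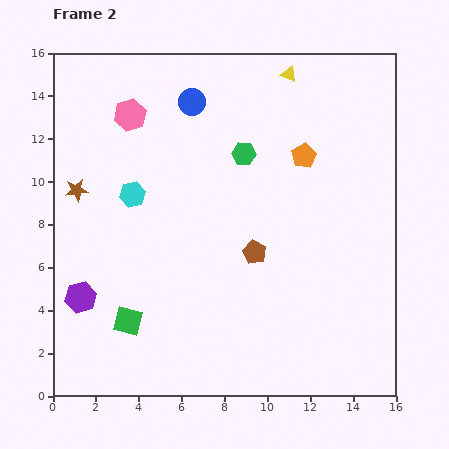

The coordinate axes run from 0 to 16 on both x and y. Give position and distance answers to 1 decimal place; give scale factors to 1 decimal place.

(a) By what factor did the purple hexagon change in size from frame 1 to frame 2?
1.3×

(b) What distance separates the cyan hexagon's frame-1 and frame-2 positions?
2.1

The cyan hexagon moved from (4.9, 7.7) to (3.7, 9.4), a distance of √(1.2² + 1.7²) ≈ 2.1.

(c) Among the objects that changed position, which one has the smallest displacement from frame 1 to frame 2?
the purple hexagon

(moved 1.0)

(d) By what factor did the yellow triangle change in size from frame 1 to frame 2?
0.7×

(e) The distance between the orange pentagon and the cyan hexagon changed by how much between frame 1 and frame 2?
-1.5

Distance in frame 1: 9.7. Distance in frame 2: 8.2.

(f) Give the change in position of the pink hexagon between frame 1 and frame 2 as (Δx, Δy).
(1.3, -1.9)

The pink hexagon was at (2.3, 15.0) in frame 1 and (3.6, 13.1) in frame 2.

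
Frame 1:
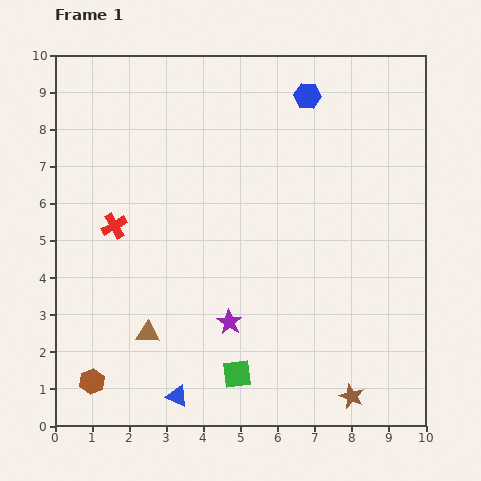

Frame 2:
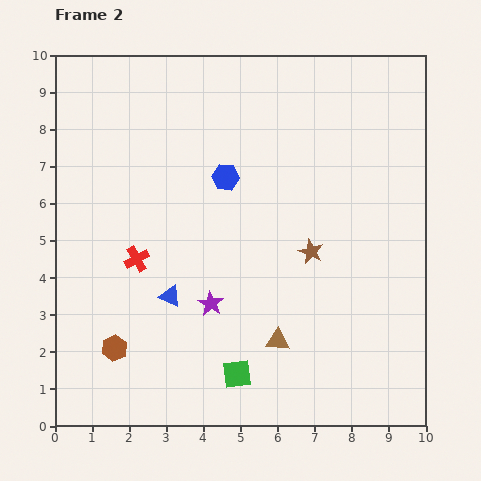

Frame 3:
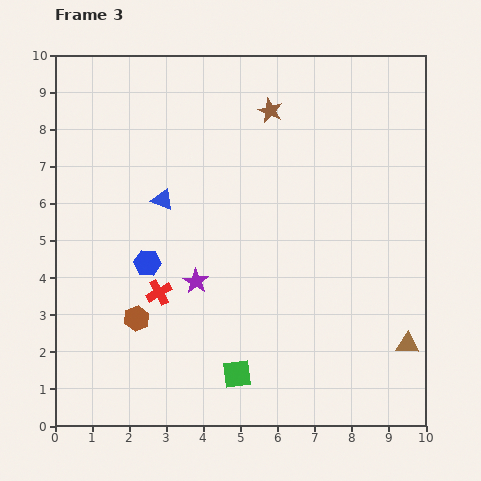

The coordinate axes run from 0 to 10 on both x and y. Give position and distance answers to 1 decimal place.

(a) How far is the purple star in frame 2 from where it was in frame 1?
0.7

The purple star moved from (4.7, 2.8) to (4.2, 3.3), a distance of √(0.5² + 0.5²) ≈ 0.7.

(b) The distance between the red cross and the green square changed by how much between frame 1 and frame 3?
-2.2

Distance in frame 1: 5.2. Distance in frame 3: 3.0.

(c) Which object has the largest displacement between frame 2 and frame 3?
the brown star

(moved 4.0; next 3.5)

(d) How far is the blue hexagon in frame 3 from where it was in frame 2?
3.1

The blue hexagon moved from (4.6, 6.7) to (2.5, 4.4), a distance of √(2.1² + 2.3²) ≈ 3.1.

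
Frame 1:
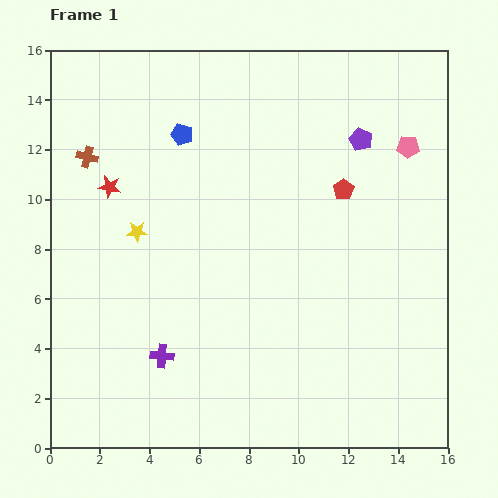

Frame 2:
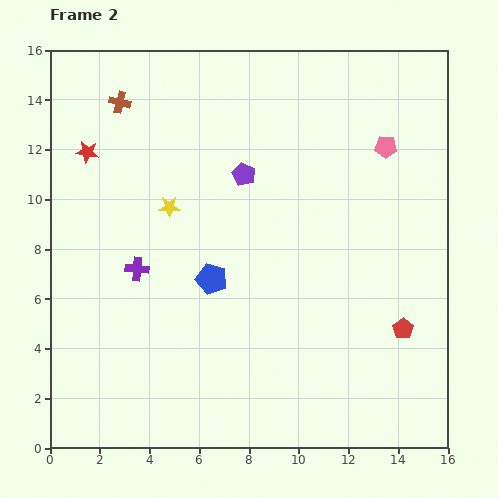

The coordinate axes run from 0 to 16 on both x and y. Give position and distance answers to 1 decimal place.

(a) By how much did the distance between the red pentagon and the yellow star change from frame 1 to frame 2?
+2.1

Distance in frame 1: 8.5. Distance in frame 2: 10.6.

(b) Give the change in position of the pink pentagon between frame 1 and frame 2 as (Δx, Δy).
(-0.9, 0.0)

The pink pentagon was at (14.4, 12.1) in frame 1 and (13.5, 12.1) in frame 2.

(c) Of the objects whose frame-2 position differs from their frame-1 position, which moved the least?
the pink pentagon

(moved 0.9)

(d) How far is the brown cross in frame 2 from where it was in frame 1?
2.6

The brown cross moved from (1.5, 11.7) to (2.8, 13.9), a distance of √(1.3² + 2.2²) ≈ 2.6.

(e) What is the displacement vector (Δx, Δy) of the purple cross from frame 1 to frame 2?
(-1.0, 3.5)

The purple cross was at (4.5, 3.7) in frame 1 and (3.5, 7.2) in frame 2.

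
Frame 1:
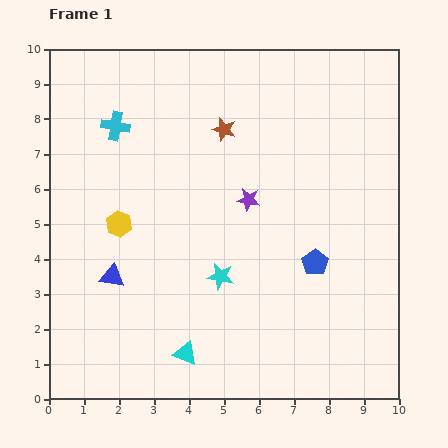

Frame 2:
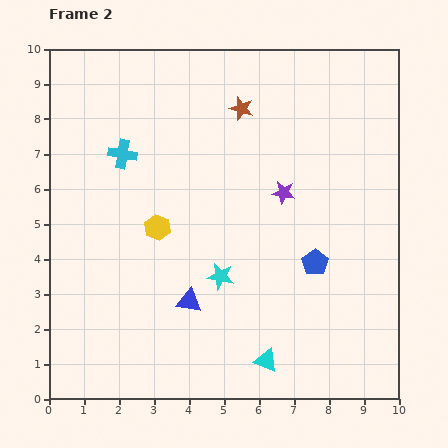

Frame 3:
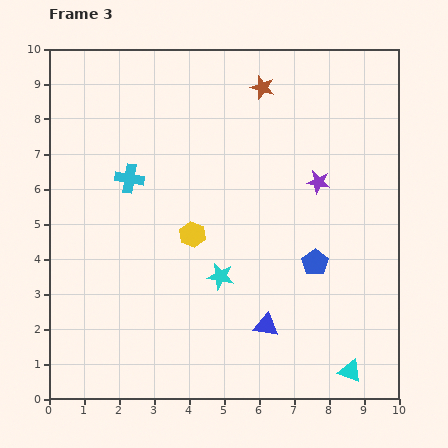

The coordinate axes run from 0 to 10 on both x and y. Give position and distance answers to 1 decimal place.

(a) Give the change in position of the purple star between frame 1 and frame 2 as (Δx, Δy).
(1.0, 0.2)

The purple star was at (5.7, 5.7) in frame 1 and (6.7, 5.9) in frame 2.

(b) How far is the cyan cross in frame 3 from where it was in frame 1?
1.6

The cyan cross moved from (1.9, 7.8) to (2.3, 6.3), a distance of √(0.4² + 1.5²) ≈ 1.6.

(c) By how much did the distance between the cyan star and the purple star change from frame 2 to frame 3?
+0.9

Distance in frame 2: 3.0. Distance in frame 3: 3.9.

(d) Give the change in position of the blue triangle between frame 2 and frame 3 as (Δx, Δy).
(2.2, -0.7)

The blue triangle was at (4.0, 2.8) in frame 2 and (6.2, 2.1) in frame 3.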